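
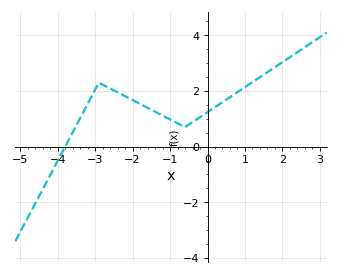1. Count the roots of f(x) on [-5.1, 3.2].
1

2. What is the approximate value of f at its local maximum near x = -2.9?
2.3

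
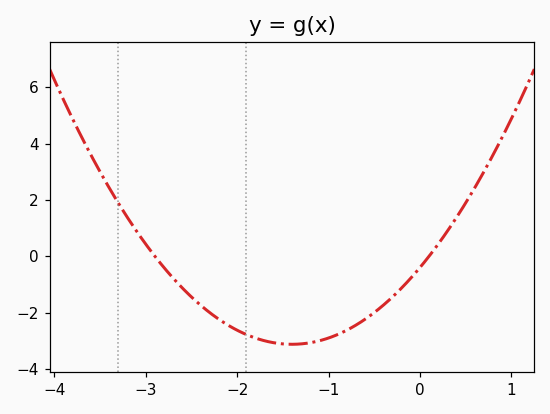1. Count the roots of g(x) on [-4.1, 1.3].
2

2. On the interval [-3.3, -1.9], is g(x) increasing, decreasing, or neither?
decreasing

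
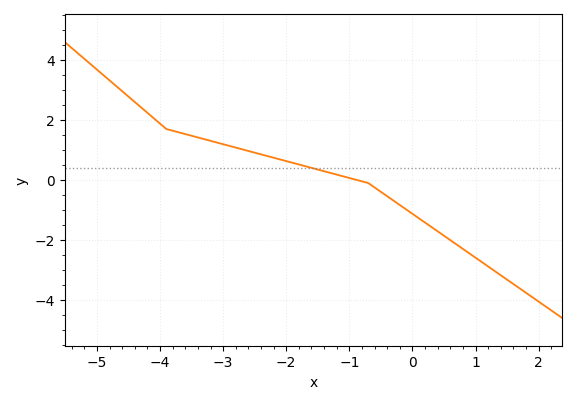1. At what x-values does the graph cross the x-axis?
-0.878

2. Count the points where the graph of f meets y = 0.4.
1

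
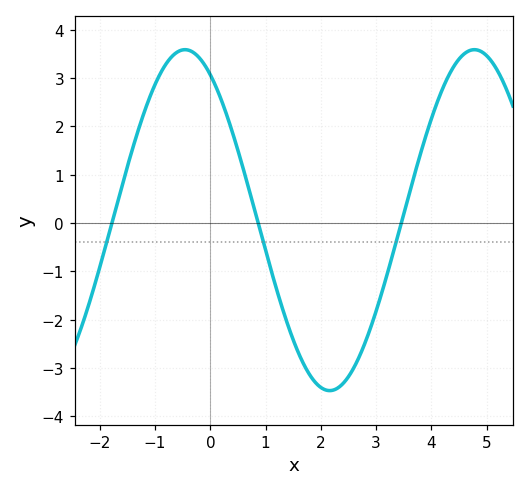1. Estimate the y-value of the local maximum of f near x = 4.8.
3.6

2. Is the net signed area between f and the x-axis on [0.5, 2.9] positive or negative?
negative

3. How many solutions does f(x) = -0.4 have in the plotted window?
3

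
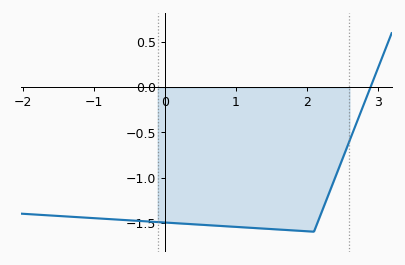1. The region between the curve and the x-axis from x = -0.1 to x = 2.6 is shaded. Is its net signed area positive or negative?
negative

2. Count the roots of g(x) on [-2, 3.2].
1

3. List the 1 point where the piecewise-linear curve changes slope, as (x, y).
(2.1, -1.6)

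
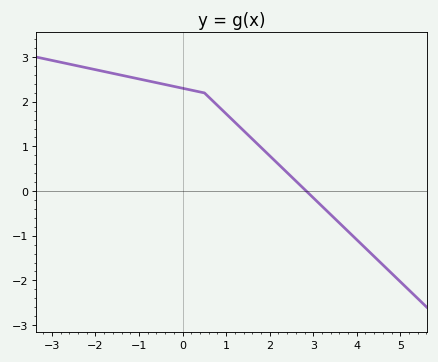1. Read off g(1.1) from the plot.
1.64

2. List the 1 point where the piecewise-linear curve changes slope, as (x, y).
(0.5, 2.2)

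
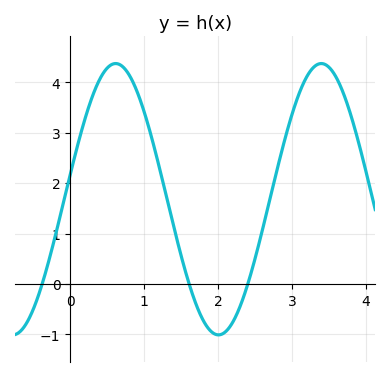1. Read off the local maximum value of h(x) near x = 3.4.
4.4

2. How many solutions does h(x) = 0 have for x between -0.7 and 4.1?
3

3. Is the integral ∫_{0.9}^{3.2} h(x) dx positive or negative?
positive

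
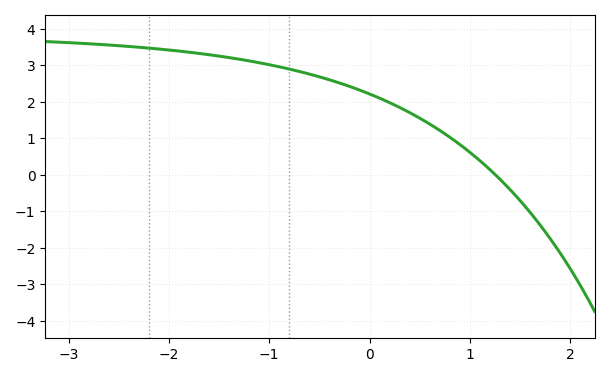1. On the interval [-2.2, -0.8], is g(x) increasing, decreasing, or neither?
decreasing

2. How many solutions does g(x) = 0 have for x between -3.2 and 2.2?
1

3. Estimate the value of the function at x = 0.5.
1.56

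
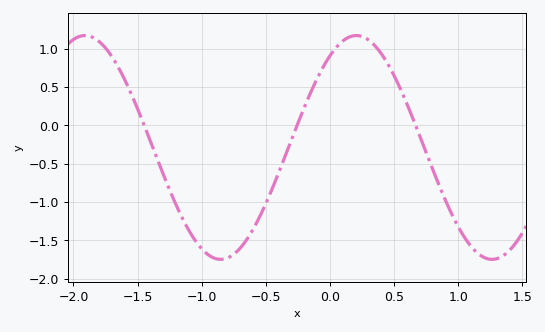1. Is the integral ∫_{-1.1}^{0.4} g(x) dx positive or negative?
negative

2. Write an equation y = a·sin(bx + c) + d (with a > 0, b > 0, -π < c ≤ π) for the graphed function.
y = 1.46sin(3x + 0.96) - 0.29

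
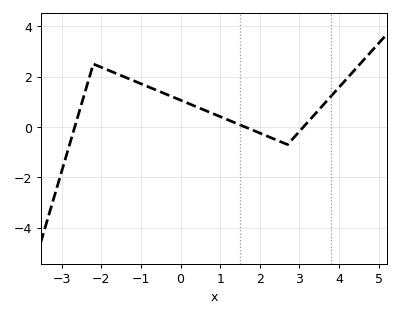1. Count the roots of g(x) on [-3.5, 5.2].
3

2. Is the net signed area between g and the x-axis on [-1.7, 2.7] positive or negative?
positive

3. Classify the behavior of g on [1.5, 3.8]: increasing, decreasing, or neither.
neither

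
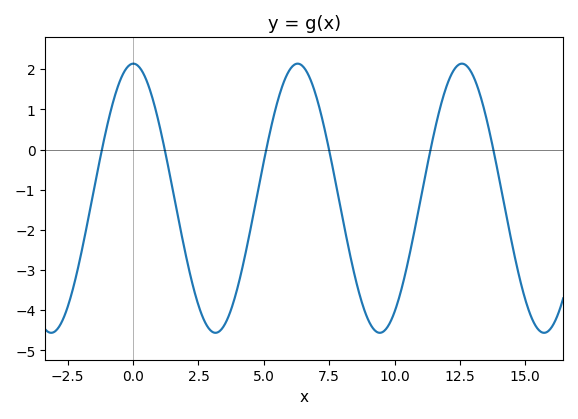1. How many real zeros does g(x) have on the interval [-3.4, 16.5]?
6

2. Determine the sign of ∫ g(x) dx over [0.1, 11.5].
negative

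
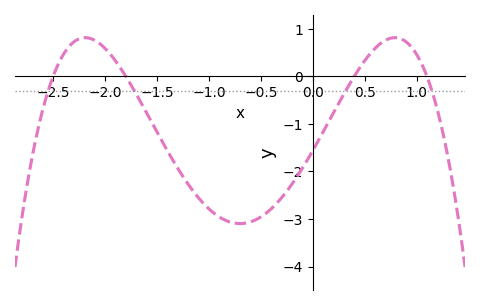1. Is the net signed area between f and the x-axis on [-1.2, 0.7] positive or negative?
negative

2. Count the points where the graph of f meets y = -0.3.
4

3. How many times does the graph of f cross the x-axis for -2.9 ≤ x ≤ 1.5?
4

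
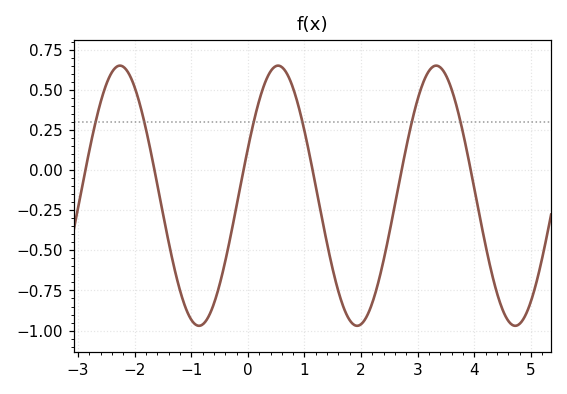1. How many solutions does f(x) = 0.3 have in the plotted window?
6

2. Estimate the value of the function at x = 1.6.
-0.757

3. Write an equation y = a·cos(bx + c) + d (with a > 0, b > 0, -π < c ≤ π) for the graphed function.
y = 0.81cos(2.25x - 1.2) - 0.16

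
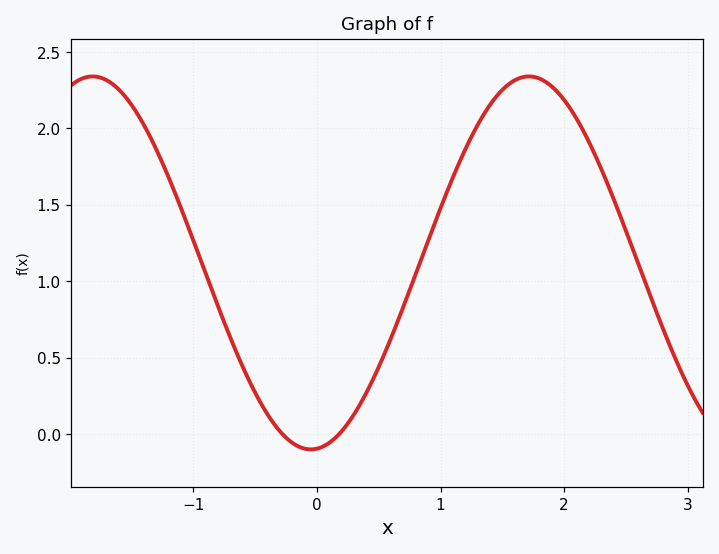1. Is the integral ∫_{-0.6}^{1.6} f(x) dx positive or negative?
positive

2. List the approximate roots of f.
-0.3, 0.2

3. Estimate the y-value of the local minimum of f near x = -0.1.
-0.1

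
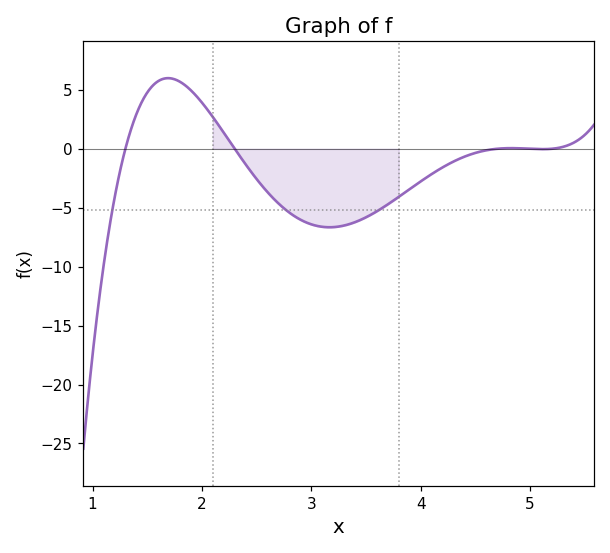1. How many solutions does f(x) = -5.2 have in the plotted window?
3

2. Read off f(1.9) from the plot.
5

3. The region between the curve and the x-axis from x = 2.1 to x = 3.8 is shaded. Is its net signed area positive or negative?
negative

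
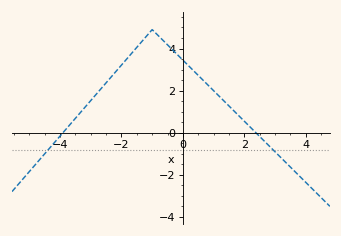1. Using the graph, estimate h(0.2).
3.2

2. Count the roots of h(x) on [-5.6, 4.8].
2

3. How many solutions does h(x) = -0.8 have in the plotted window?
2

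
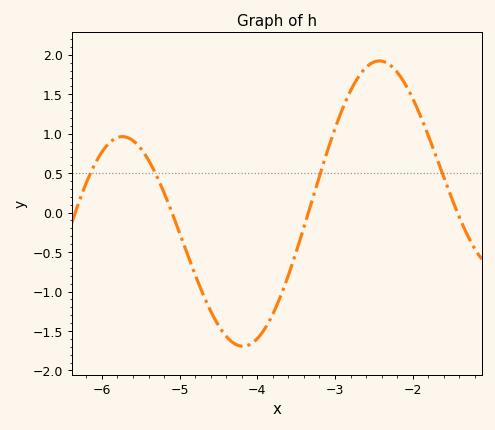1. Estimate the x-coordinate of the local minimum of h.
-4.18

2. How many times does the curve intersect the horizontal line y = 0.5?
4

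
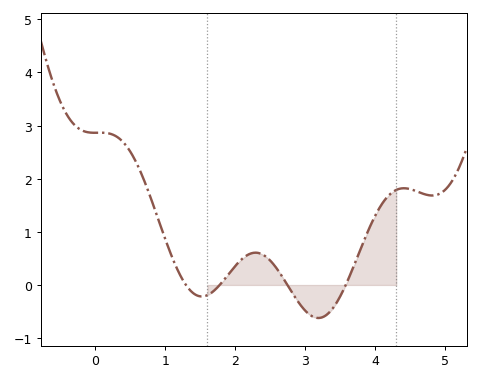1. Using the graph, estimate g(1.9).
0.2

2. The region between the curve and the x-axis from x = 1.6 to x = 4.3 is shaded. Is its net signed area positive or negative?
positive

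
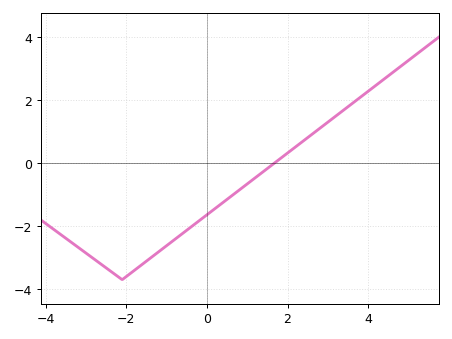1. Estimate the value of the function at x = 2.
0.4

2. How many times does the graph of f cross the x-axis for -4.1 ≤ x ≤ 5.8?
1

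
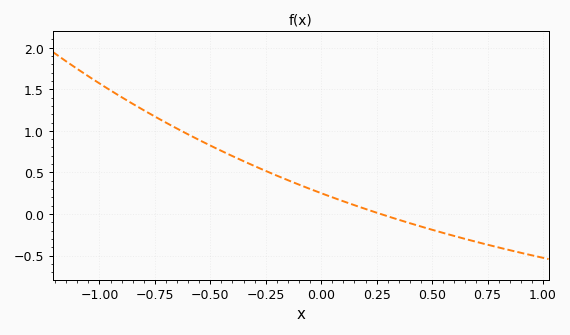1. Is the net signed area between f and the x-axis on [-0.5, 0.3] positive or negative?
positive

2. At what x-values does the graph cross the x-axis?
0.25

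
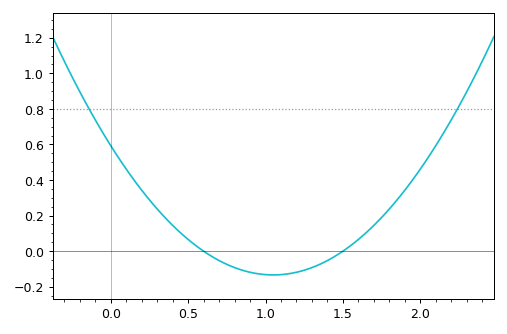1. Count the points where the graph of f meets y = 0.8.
2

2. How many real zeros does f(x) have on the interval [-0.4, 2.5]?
2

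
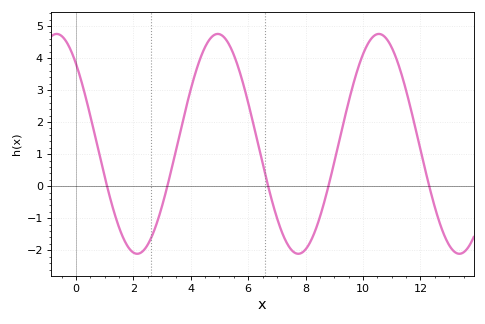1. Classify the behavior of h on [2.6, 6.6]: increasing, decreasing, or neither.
neither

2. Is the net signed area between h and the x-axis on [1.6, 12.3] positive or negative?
positive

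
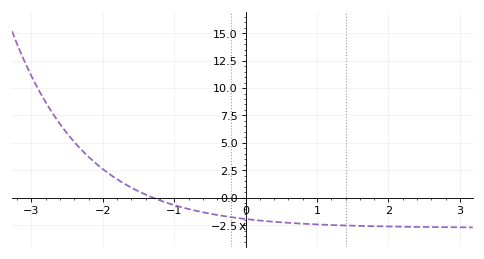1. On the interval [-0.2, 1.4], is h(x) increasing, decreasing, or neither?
decreasing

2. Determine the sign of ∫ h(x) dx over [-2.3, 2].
negative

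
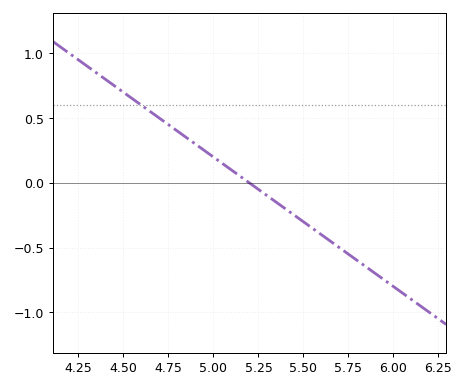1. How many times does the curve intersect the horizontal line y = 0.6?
1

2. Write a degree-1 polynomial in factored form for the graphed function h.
y = -1(x - 5.2)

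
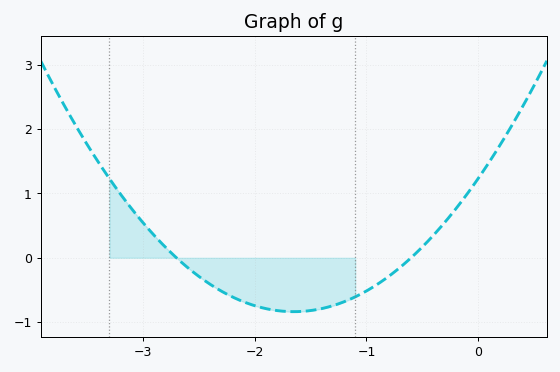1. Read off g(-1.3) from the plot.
-0.745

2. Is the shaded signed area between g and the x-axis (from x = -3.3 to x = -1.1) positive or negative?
negative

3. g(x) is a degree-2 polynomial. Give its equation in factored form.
y = 0.76(x + 2.7)(x + 0.6)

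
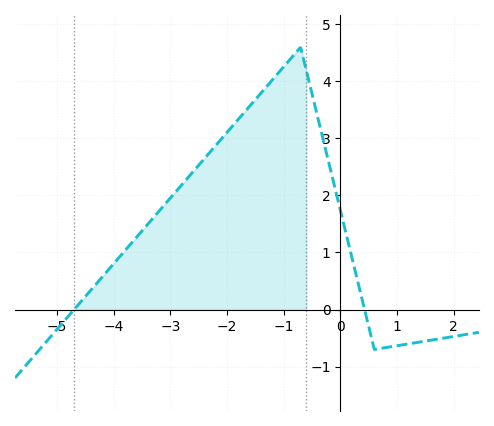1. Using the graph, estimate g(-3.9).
0.9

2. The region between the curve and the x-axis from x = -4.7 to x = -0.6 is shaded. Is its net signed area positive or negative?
positive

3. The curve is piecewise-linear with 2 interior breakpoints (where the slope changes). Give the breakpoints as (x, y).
(-0.7, 4.6); (0.6, -0.7)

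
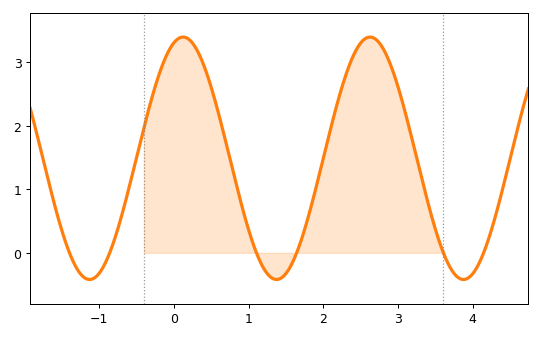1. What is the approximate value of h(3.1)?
2.2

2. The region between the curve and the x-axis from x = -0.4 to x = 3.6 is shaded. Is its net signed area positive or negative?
positive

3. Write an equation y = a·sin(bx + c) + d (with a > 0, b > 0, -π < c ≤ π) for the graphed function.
y = 1.91sin(2.5x + 1.3) + 1.49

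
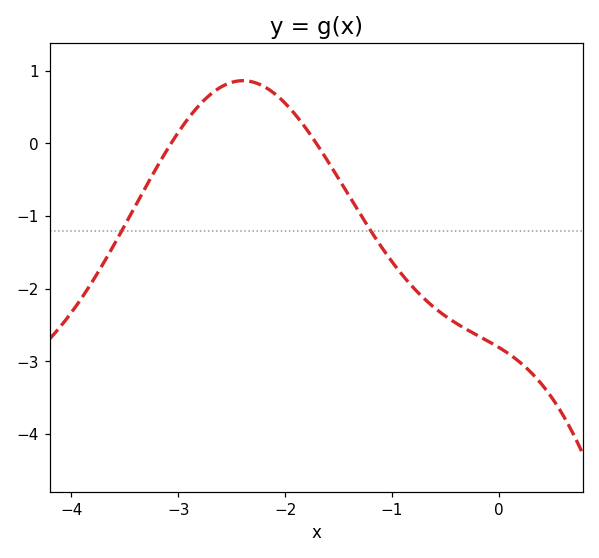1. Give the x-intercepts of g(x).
-3.07, -1.71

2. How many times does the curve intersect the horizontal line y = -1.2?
2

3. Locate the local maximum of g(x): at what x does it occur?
-2.4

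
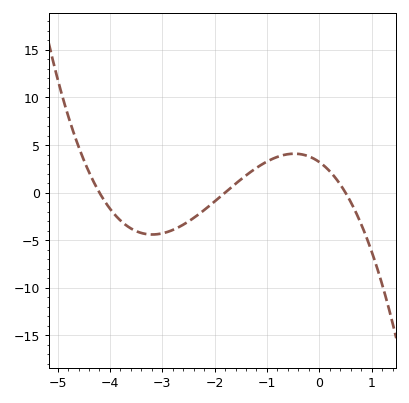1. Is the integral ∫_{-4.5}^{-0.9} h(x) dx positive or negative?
negative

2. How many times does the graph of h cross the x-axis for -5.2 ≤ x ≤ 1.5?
3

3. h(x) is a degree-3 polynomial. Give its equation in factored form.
y = -0.85(x + 4.2)(x + 1.8)(x - 0.5)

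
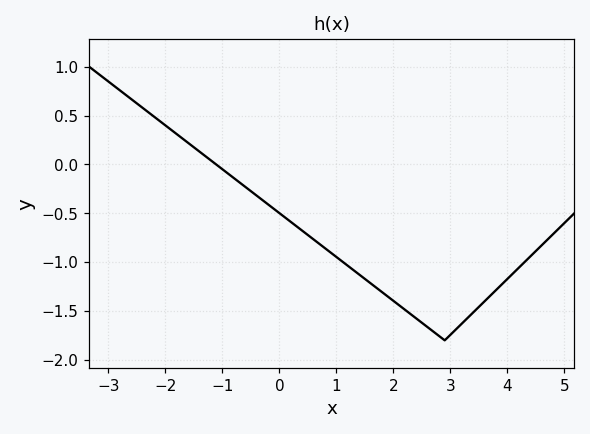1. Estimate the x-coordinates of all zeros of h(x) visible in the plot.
-1.2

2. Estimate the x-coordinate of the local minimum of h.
3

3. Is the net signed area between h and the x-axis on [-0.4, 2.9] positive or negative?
negative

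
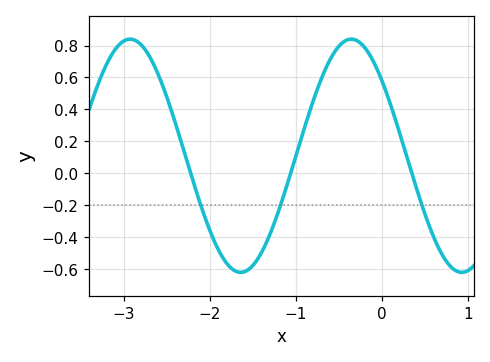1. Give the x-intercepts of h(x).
-2.22, -1.06, 0.343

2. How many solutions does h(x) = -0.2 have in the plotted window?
3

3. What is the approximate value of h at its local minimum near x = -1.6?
-0.62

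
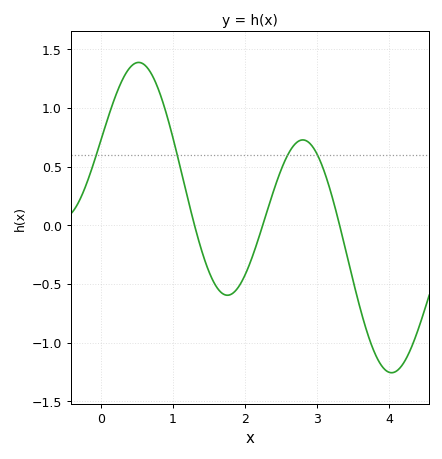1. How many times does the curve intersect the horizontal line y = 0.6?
4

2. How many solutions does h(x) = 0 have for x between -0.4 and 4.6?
3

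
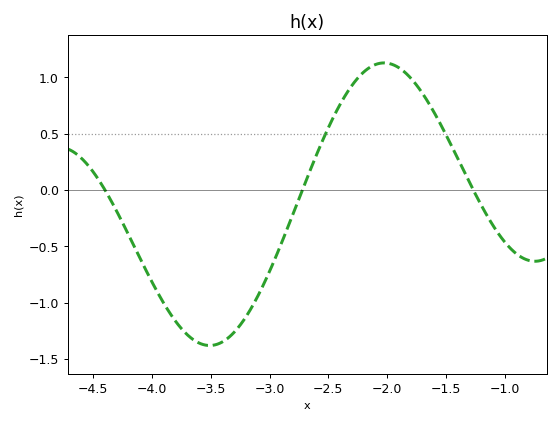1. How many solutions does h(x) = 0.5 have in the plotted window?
2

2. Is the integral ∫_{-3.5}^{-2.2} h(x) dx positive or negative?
negative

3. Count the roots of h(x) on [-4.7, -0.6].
3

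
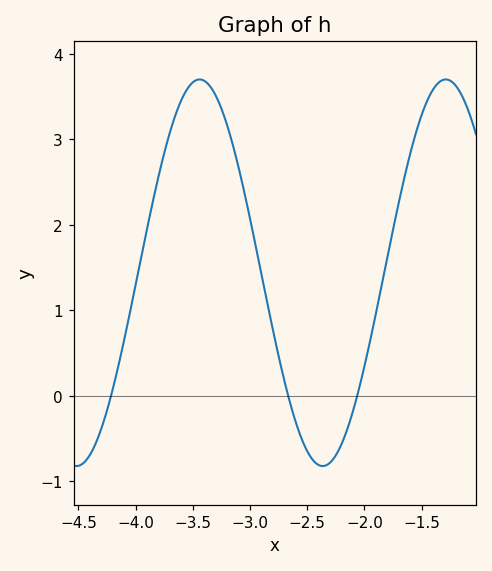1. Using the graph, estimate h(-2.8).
0.776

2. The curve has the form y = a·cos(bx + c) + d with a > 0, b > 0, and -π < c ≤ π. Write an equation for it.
y = 2.26cos(2.92x - 2.52) + 1.44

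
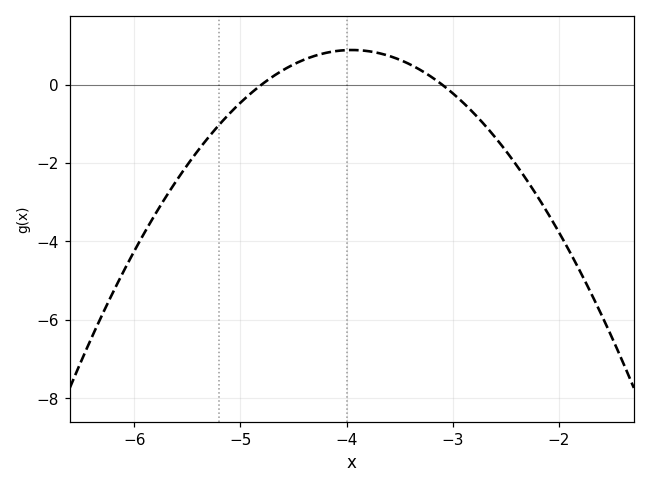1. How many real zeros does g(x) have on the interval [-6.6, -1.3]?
2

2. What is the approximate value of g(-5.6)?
-2.44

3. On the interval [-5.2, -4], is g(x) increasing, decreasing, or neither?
increasing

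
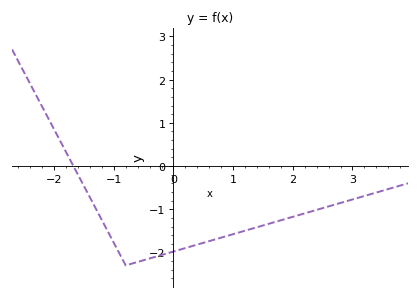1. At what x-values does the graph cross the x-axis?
-1.7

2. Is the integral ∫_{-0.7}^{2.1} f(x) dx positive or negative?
negative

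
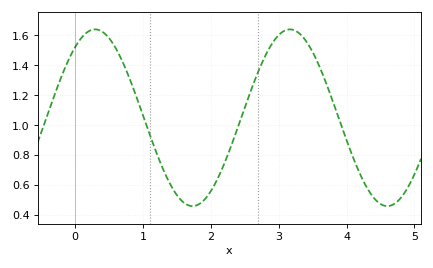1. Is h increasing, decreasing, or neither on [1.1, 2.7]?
neither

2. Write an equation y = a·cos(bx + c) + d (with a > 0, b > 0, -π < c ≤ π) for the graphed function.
y = 0.59cos(2.19x - 0.65) + 1.05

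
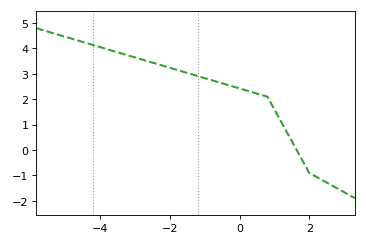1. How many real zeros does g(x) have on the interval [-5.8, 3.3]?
1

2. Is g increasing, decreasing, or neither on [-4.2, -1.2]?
decreasing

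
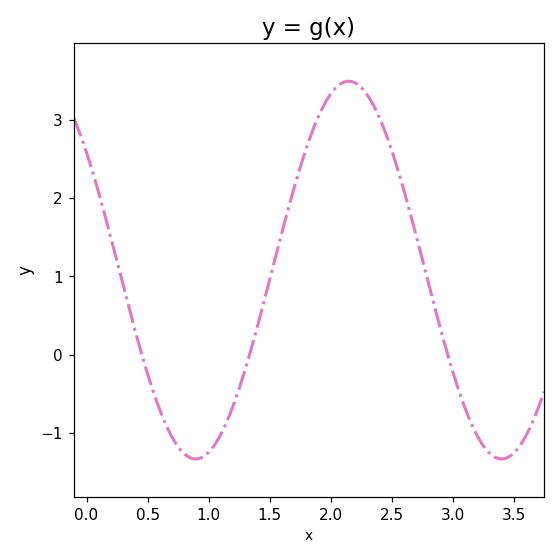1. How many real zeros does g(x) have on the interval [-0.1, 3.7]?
3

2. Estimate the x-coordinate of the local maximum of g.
2.14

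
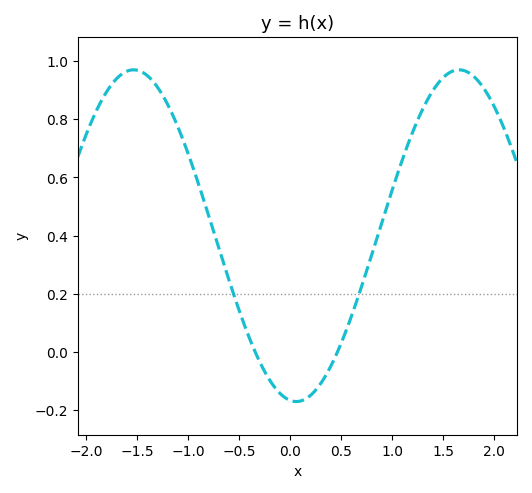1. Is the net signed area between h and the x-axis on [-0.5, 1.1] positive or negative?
positive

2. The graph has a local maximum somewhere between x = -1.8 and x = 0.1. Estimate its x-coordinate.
-1.53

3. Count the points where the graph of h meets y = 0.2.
2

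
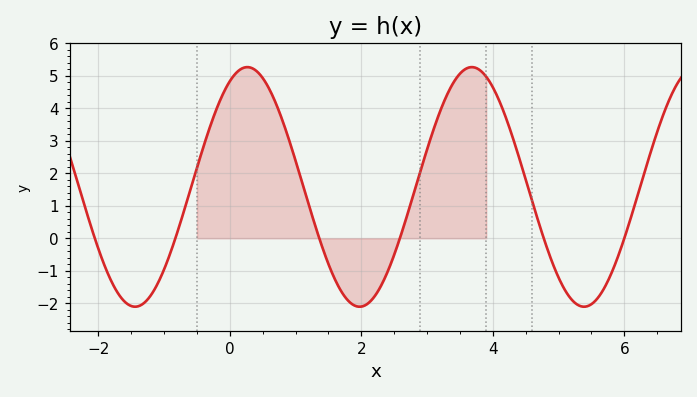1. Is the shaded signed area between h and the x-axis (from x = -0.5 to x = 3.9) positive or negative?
positive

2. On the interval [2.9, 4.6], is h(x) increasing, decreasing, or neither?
neither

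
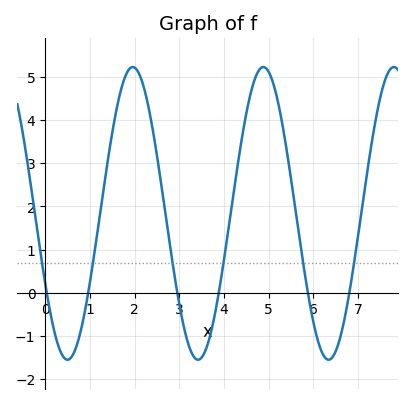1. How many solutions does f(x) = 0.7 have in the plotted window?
6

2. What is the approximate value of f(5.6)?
1.93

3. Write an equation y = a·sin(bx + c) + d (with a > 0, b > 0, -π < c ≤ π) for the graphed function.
y = 3.39sin(2.15x - 2.64) + 1.84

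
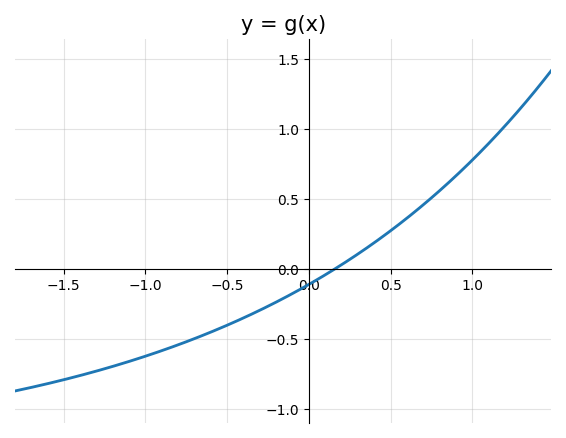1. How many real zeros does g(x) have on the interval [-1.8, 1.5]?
1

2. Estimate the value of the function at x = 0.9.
0.65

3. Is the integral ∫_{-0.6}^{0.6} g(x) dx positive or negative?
negative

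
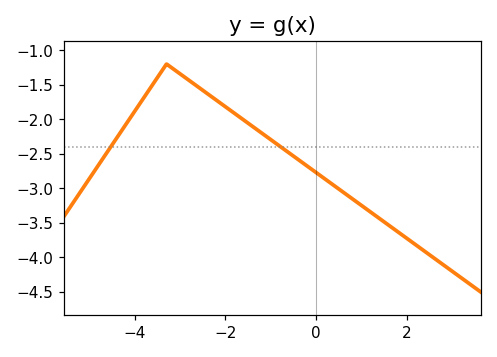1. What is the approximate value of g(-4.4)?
-2.25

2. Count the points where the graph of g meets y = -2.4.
2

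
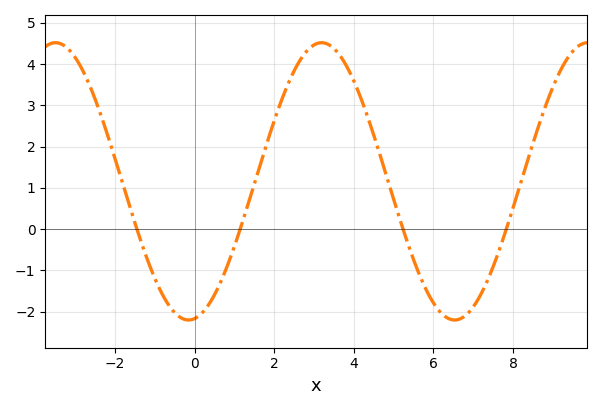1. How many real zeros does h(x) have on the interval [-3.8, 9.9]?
4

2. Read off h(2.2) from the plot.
3.2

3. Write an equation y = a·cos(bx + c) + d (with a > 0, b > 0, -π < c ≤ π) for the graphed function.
y = 3.36cos(0.94x - 3) + 1.16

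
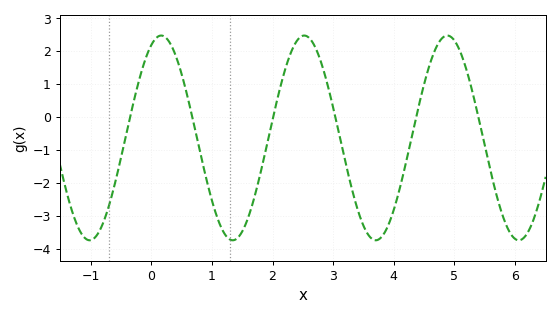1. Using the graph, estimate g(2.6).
2.42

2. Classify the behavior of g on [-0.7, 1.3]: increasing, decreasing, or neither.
neither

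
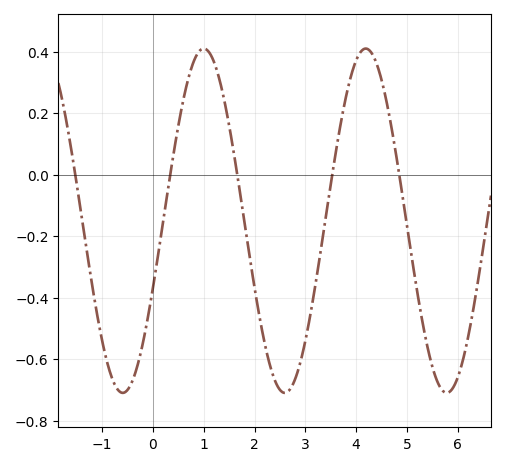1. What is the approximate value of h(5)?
-0.16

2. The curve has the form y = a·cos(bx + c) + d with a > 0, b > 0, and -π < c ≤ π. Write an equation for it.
y = 0.56cos(2x - 2) - 0.15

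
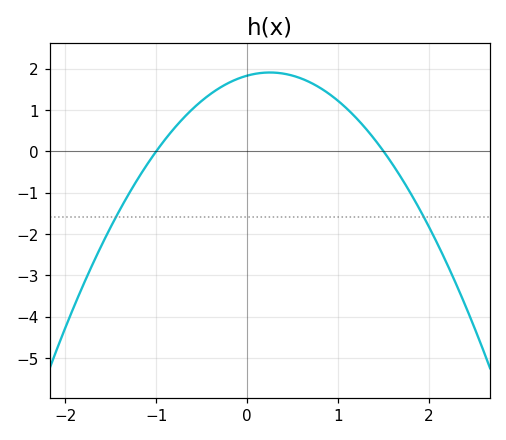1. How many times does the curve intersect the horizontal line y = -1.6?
2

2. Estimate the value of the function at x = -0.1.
1.8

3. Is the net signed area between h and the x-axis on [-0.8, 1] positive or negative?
positive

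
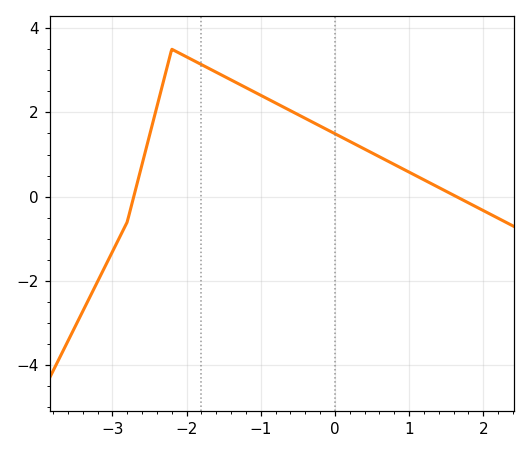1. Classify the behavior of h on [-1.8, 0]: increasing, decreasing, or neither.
decreasing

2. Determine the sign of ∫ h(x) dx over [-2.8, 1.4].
positive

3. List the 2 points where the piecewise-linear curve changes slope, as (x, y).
(-2.8, -0.6); (-2.2, 3.5)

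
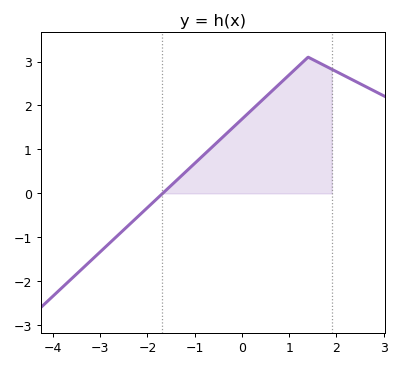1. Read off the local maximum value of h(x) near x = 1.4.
3.1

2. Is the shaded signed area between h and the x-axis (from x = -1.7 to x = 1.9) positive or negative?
positive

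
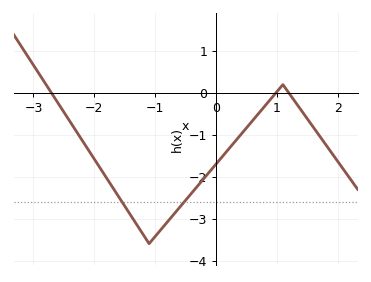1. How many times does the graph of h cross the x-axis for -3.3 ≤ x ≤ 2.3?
3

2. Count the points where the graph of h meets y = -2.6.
2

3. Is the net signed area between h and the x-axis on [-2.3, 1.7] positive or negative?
negative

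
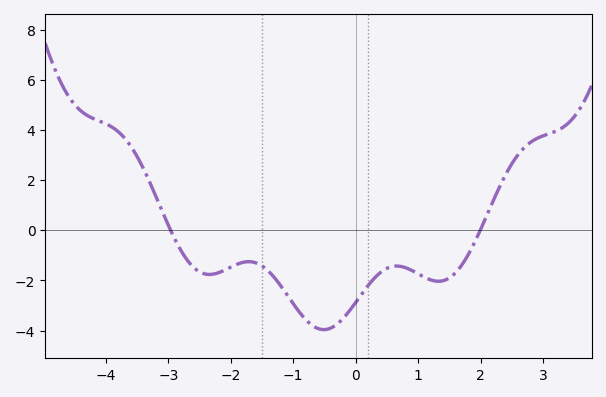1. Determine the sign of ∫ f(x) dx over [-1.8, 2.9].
negative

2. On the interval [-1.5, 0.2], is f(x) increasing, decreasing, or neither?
neither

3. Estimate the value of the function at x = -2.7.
-1.2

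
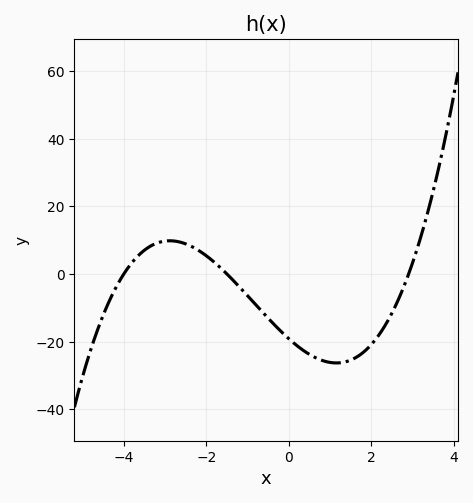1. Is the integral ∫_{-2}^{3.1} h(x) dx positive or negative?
negative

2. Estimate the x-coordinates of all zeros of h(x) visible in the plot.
-4, -1.5, 2.9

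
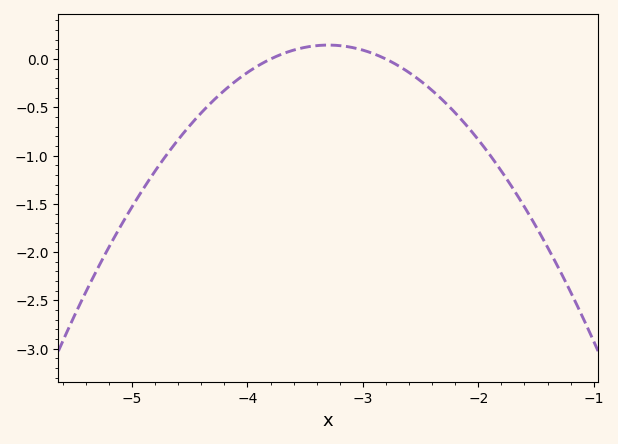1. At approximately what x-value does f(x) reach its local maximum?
-3.3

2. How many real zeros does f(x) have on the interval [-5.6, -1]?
2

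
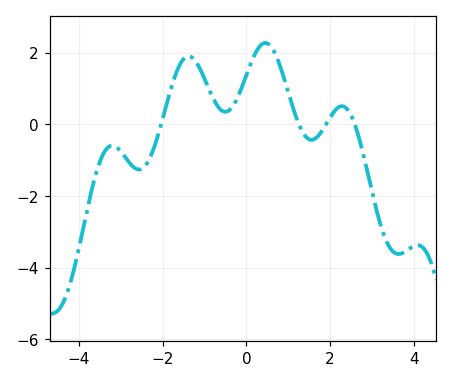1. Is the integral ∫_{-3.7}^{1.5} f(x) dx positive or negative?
positive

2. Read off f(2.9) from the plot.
-1.38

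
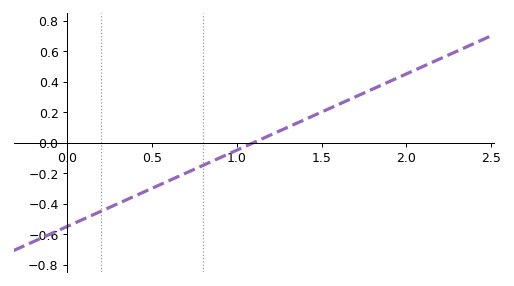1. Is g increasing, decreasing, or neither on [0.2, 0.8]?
increasing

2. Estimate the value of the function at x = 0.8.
-0.15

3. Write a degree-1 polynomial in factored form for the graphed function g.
y = 0.5(x - 1.1)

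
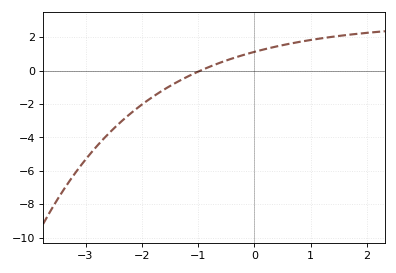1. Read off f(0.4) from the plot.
1.45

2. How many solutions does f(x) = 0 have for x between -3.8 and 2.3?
1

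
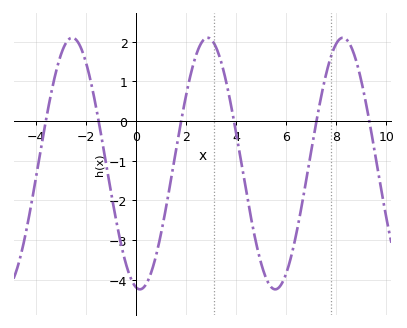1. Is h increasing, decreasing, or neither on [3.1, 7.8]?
neither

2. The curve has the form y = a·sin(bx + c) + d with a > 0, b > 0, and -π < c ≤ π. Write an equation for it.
y = 3.17sin(1.2x - 1.7) - 1.07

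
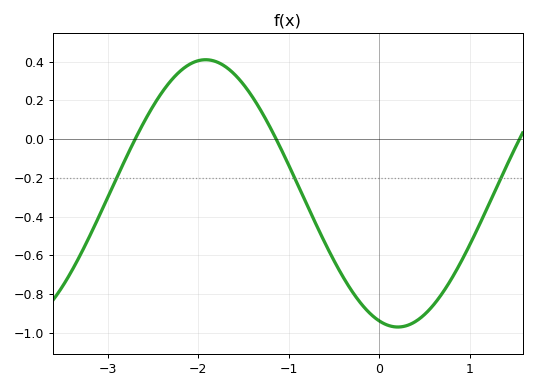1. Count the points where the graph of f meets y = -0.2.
3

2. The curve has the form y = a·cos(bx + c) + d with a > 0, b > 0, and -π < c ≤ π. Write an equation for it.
y = 0.69cos(1.48x + 2.84) - 0.28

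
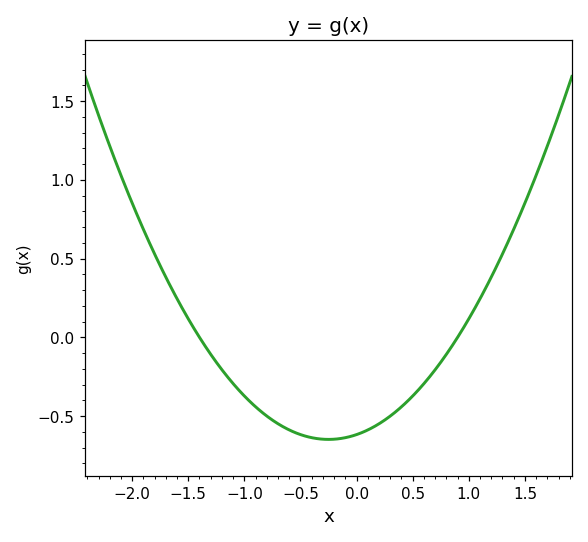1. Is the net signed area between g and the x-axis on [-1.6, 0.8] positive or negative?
negative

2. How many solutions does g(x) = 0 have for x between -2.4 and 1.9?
2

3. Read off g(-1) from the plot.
-0.372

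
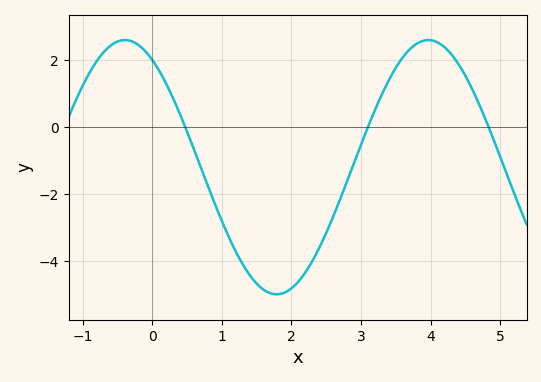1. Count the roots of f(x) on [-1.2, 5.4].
3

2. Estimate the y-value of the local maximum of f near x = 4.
2.6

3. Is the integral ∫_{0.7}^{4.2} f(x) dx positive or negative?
negative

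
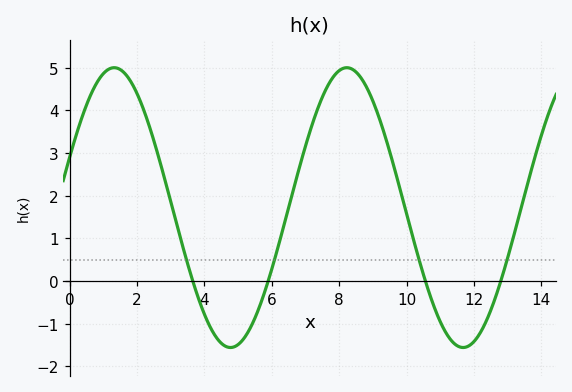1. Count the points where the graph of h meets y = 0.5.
4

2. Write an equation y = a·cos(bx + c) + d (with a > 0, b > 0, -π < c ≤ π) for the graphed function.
y = 3.28cos(0.91x - 1.2) + 1.72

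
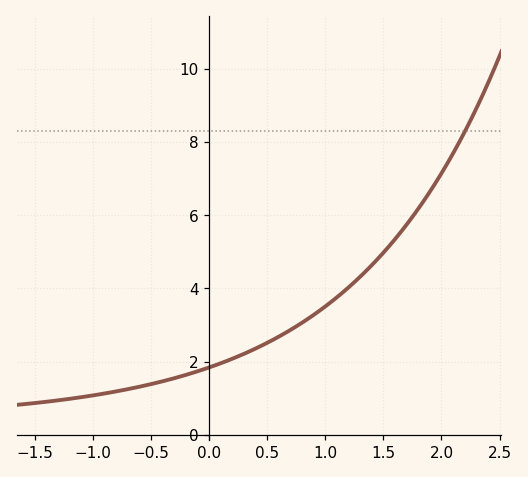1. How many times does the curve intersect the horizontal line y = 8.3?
1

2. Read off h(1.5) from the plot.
4.97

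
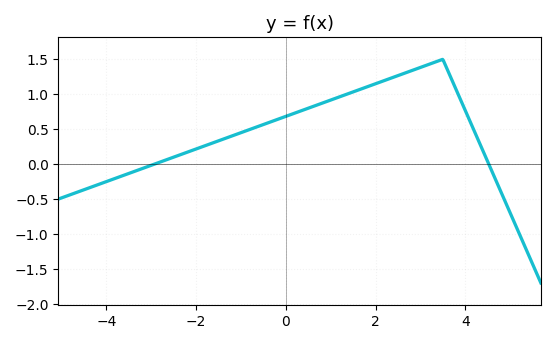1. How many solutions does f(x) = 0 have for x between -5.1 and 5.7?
2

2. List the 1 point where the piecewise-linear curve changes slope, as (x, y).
(3.5, 1.5)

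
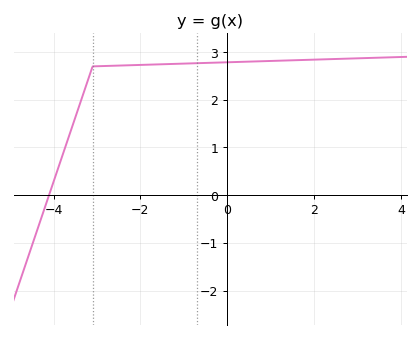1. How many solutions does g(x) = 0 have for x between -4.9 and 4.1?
1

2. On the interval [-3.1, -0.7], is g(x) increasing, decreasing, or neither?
increasing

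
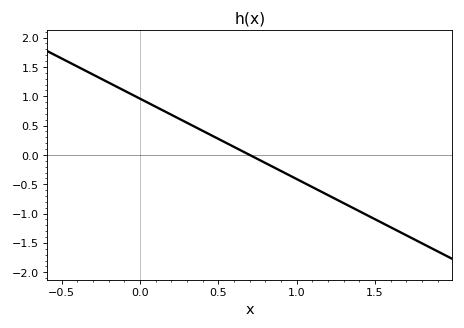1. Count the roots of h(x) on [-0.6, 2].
1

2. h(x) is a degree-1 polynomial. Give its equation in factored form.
y = -1.37(x - 0.7)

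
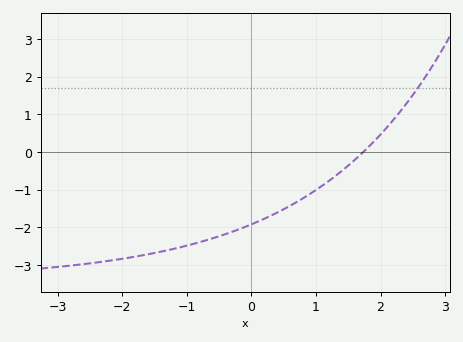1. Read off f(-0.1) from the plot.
-1.99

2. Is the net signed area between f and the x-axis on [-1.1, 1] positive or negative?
negative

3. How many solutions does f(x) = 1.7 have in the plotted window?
1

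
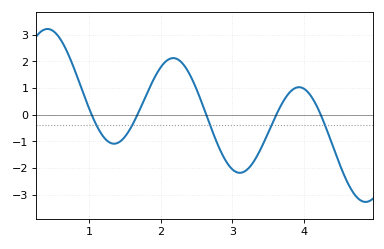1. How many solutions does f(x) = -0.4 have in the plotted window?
5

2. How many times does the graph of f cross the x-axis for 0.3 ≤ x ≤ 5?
5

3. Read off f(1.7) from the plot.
0.2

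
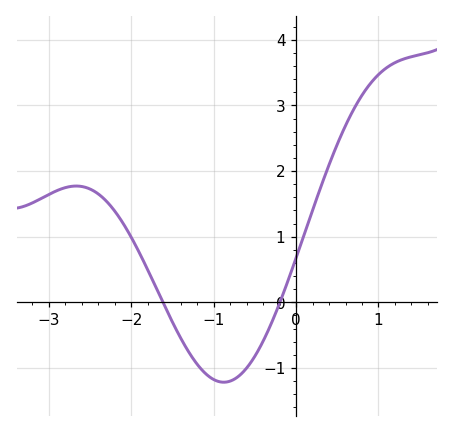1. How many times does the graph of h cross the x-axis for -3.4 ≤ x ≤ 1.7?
2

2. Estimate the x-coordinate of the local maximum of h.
-2.7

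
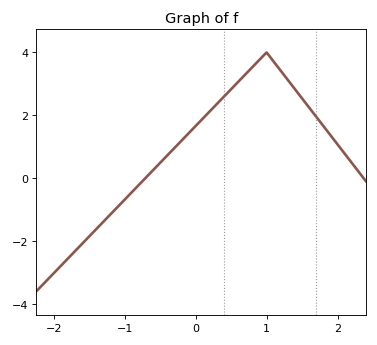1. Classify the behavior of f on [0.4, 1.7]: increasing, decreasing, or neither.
neither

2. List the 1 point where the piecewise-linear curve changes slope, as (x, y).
(1, 4)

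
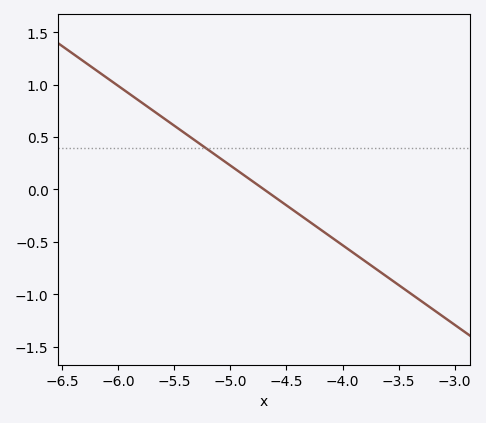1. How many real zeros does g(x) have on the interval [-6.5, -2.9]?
1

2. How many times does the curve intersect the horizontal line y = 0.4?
1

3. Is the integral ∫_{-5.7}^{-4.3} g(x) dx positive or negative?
positive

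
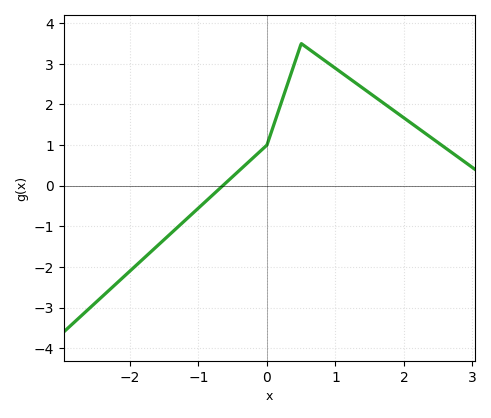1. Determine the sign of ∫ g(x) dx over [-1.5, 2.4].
positive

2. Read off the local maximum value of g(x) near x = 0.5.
3.5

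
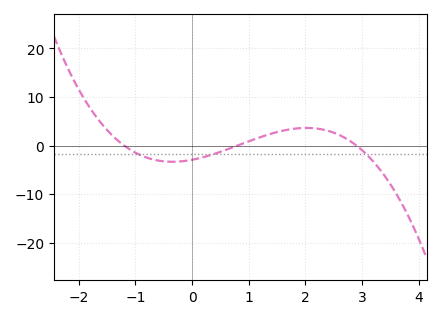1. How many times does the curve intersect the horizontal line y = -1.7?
3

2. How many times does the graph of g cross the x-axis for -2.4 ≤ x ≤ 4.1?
3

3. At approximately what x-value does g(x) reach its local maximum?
2.02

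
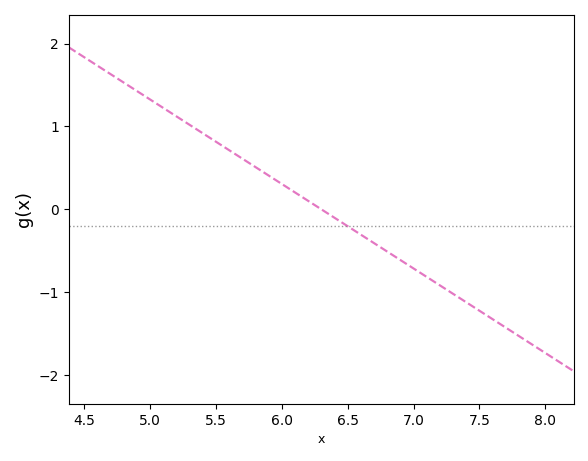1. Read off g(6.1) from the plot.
0.204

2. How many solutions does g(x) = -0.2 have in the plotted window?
1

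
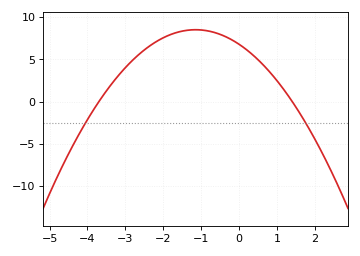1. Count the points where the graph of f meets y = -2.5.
2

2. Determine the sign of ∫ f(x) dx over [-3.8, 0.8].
positive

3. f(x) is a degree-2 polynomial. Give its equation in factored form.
y = -1.31(x + 3.7)(x - 1.4)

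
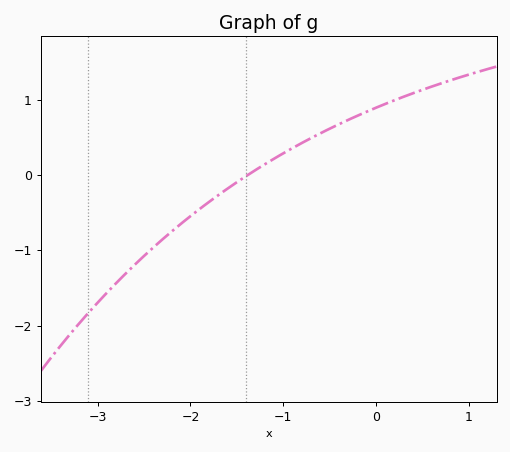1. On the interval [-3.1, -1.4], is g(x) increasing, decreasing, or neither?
increasing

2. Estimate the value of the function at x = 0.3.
1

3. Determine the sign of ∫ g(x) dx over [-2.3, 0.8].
positive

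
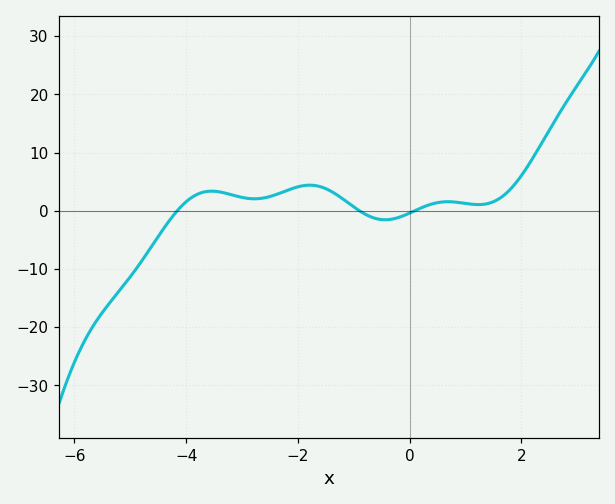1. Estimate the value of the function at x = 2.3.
10.6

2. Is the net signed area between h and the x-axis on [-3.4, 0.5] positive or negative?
positive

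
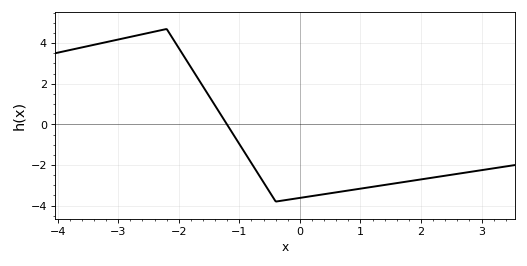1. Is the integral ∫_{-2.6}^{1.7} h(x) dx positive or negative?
negative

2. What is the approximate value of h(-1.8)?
2.8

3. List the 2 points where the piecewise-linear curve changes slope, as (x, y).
(-2.2, 4.7); (-0.4, -3.8)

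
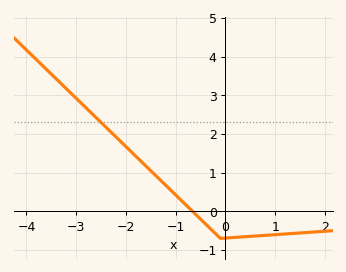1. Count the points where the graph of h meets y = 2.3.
1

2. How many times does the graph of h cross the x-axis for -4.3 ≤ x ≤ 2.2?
1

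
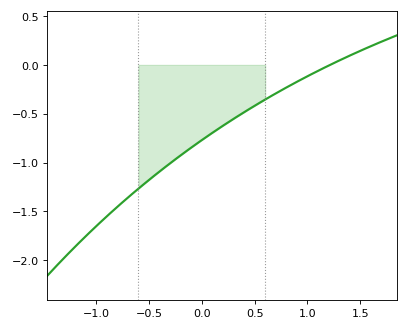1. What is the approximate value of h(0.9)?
-0.15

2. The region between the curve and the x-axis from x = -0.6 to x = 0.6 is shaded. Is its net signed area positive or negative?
negative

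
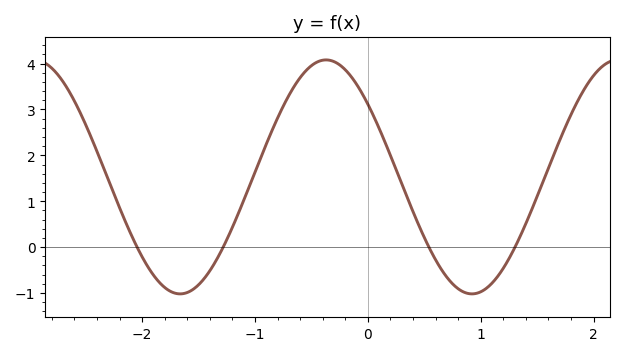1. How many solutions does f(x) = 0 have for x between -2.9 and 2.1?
4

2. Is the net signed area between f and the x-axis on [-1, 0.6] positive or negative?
positive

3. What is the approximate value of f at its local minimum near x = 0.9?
-1.02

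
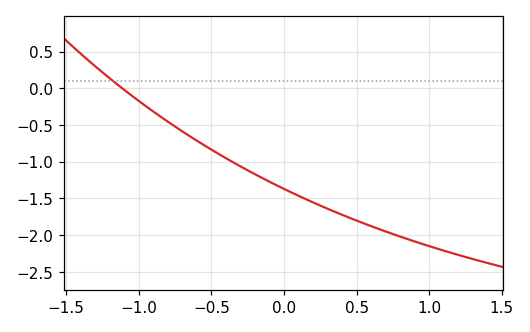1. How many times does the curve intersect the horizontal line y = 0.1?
1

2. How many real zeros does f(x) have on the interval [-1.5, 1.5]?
1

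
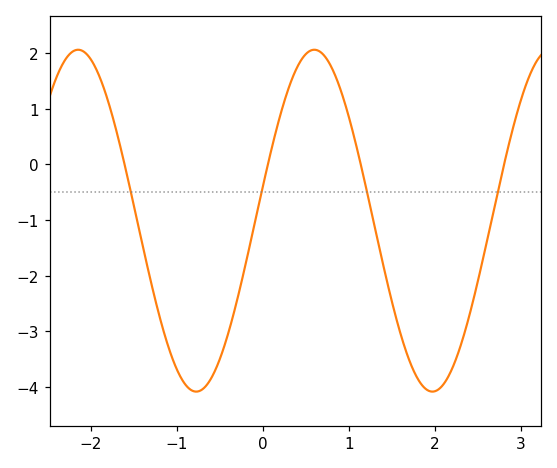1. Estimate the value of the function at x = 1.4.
-1.81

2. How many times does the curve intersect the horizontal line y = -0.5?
4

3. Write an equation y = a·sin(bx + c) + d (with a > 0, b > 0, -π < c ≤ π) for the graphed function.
y = 3.07sin(2.29x + 0.2) - 1.01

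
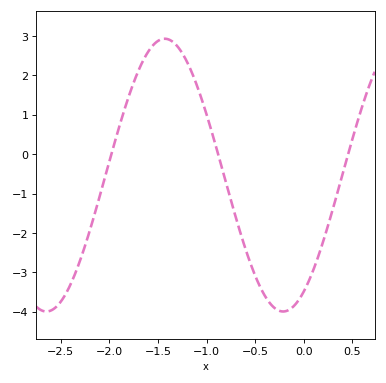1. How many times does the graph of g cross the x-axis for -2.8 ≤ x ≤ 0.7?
3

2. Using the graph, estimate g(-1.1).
1.7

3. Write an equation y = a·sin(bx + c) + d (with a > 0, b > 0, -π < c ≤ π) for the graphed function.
y = 3.46sin(2.6x - 1) - 0.53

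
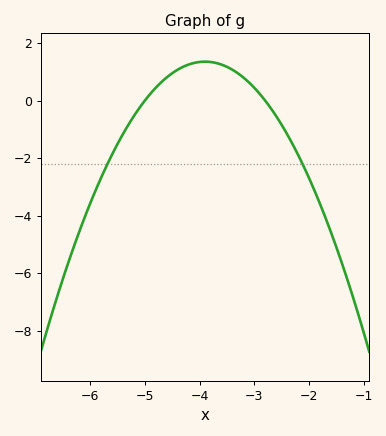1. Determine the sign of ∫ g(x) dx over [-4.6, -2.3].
positive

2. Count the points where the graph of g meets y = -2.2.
2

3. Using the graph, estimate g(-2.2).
-1.88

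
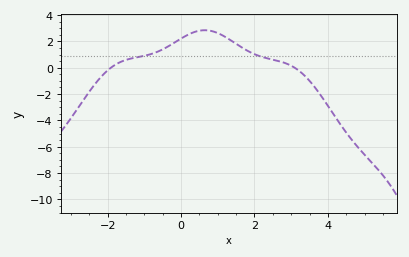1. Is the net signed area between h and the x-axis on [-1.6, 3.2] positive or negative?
positive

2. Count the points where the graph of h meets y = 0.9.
2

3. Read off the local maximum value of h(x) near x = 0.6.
2.85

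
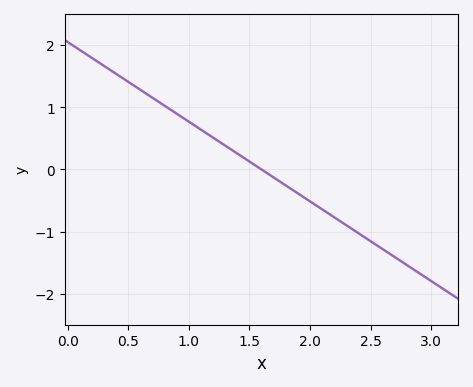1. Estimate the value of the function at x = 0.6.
1.28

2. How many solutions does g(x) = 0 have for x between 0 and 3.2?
1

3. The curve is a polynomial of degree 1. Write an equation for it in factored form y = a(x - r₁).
y = -1.28(x - 1.6)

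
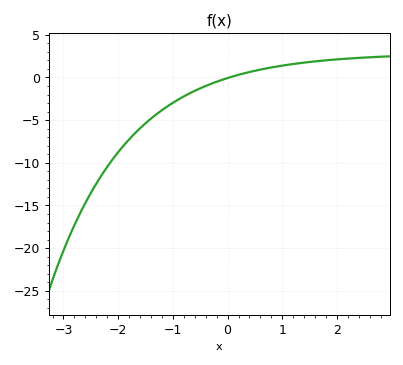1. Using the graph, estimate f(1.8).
2.01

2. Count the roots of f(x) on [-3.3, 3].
1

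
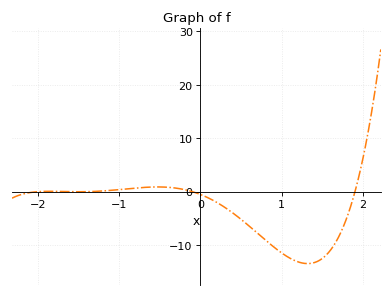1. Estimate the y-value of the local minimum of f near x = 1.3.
-13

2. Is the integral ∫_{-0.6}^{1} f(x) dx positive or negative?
negative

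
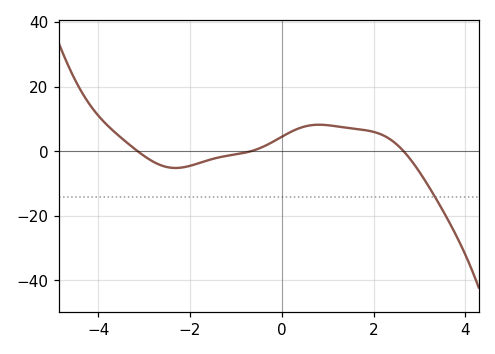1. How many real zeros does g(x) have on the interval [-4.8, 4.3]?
3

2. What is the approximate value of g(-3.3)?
2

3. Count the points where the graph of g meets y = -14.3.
1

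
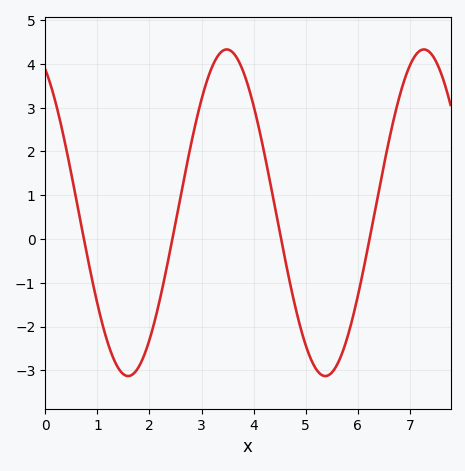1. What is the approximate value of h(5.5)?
-3.1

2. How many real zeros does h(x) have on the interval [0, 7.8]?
4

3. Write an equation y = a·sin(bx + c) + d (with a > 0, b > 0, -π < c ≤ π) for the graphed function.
y = 3.73sin(1.7x + 2.1) + 0.6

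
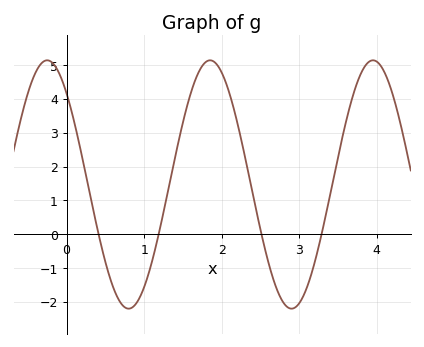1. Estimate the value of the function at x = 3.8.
4.8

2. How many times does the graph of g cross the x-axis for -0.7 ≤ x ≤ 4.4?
4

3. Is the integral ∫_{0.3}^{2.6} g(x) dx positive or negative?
positive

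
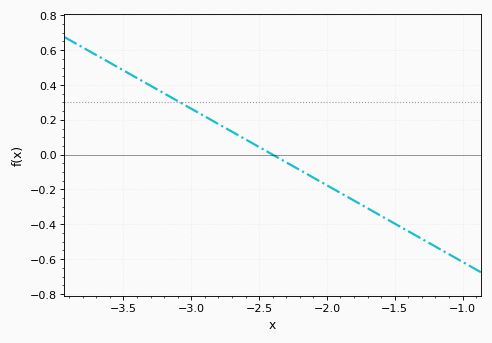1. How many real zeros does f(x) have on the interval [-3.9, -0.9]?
1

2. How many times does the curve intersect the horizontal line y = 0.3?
1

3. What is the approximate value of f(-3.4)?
0.44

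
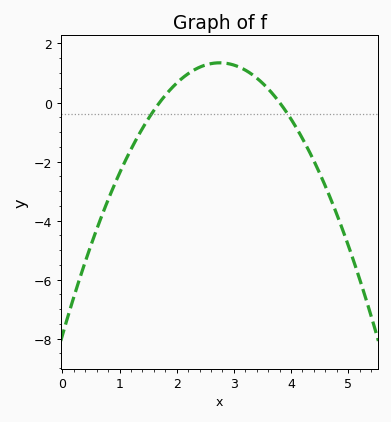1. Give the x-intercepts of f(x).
1.7, 3.8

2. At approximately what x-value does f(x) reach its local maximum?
2.75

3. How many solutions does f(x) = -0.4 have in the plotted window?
2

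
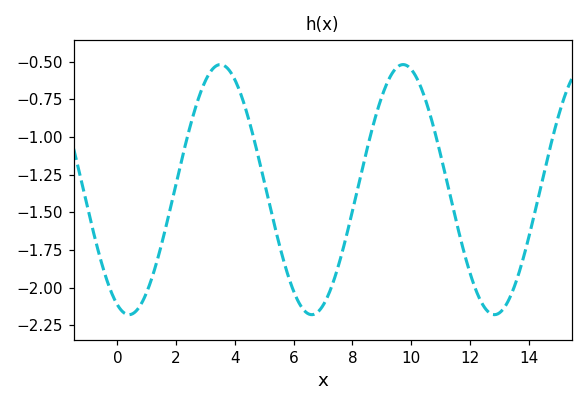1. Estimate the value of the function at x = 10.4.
-0.7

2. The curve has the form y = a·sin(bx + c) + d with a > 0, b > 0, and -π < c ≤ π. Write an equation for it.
y = 0.83sin(1x - 2) - 1.35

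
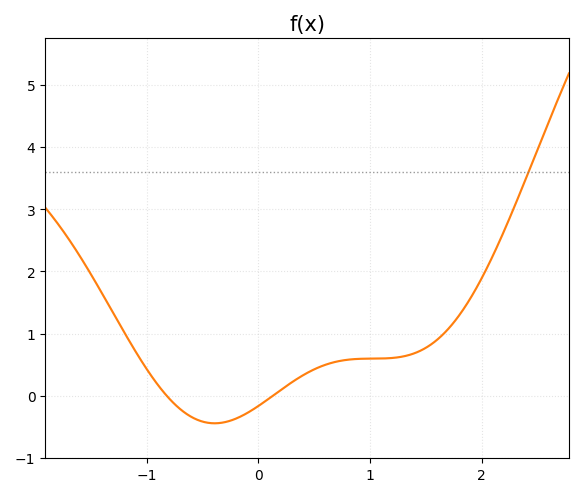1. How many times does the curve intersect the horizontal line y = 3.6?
1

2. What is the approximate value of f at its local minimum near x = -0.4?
-0.4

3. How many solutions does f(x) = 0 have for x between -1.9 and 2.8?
2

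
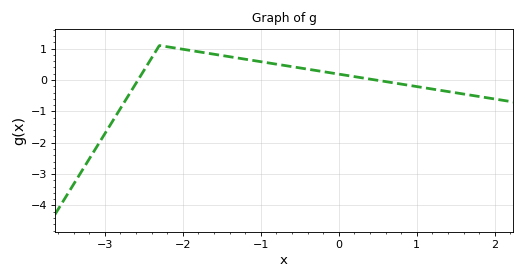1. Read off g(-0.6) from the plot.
0.4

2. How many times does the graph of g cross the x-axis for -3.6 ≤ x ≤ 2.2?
2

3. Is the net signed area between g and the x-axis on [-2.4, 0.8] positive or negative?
positive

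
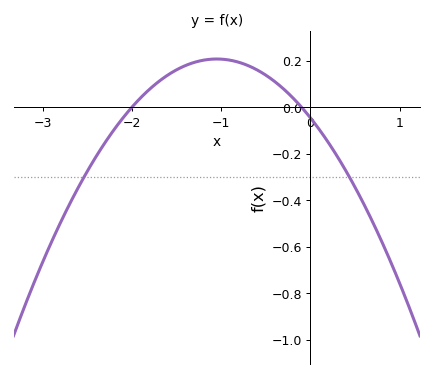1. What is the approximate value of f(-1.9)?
0.041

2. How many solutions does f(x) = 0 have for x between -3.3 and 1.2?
2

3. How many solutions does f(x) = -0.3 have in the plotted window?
2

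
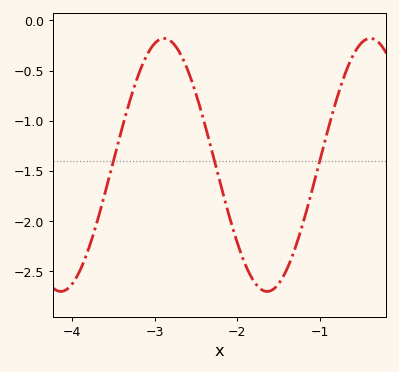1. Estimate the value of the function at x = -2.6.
-0.494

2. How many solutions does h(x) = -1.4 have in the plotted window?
3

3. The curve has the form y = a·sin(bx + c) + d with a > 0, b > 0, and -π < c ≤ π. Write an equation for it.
y = 1.26sin(2.52x + 2.56) - 1.44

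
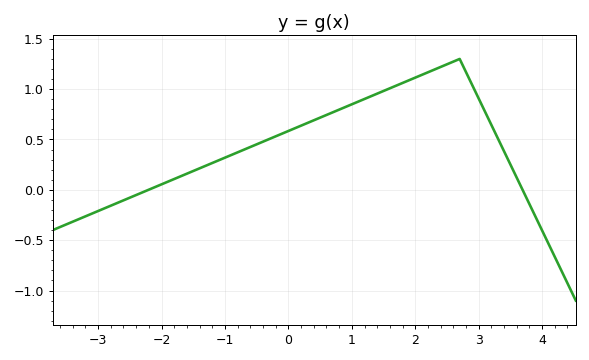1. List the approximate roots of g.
-2.21, 3.69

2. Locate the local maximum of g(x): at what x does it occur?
2.7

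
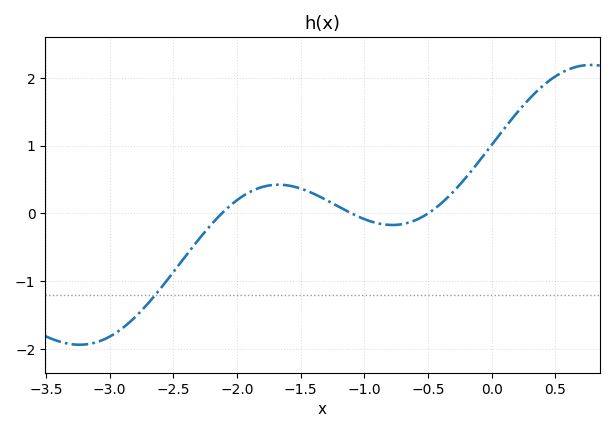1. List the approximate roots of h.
-2.12, -1.1, -0.497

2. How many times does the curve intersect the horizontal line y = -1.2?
1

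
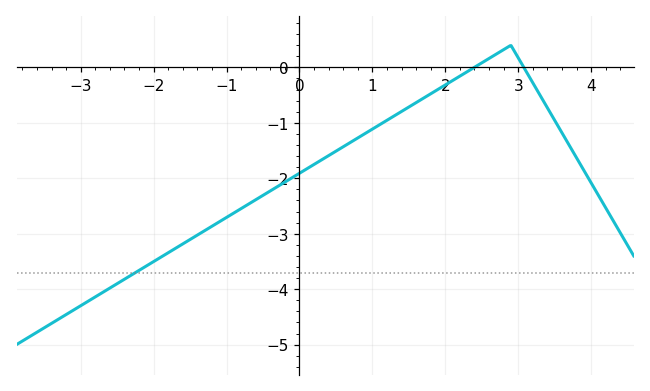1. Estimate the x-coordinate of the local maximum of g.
3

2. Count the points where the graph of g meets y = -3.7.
1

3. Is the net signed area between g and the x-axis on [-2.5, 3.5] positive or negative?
negative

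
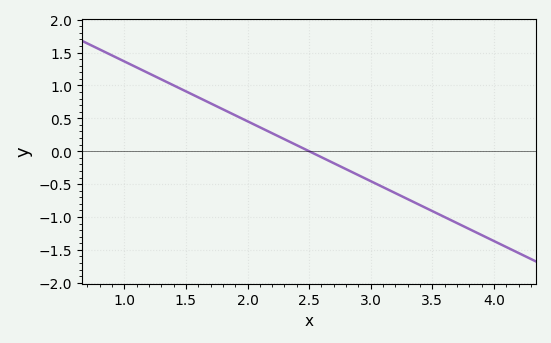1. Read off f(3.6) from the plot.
-1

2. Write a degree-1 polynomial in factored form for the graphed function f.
y = -0.91(x - 2.5)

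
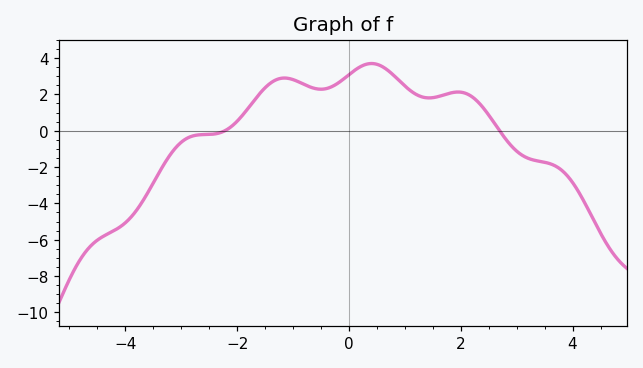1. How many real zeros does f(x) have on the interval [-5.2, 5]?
2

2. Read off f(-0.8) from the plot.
2.6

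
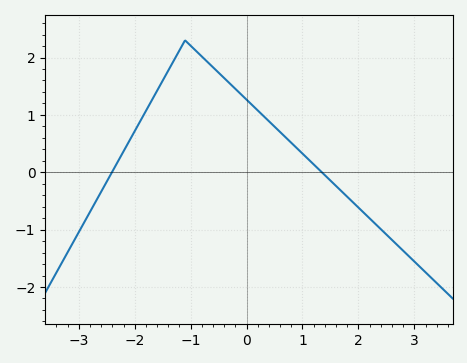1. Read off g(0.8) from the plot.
0.514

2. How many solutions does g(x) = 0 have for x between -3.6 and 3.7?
2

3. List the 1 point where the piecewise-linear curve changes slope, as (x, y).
(-1.1, 2.3)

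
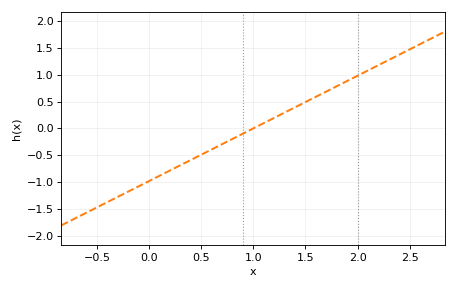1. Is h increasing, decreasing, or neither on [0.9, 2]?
increasing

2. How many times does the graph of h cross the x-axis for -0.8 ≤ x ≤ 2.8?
1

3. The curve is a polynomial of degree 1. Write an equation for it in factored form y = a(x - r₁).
y = 0.98(x - 1)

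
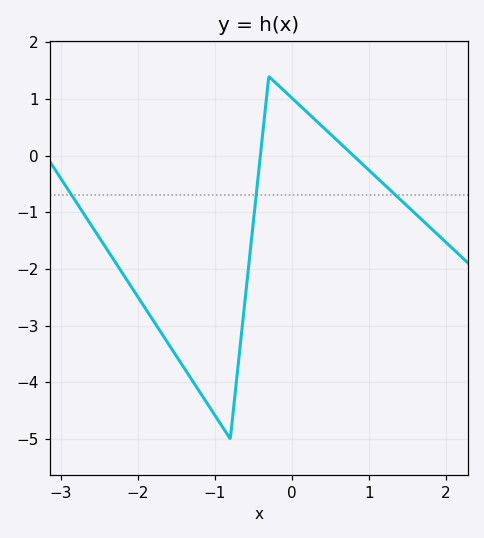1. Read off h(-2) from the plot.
-2.5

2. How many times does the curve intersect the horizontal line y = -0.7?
3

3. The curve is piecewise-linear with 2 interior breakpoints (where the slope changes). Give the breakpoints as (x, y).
(-0.8, -5); (-0.3, 1.4)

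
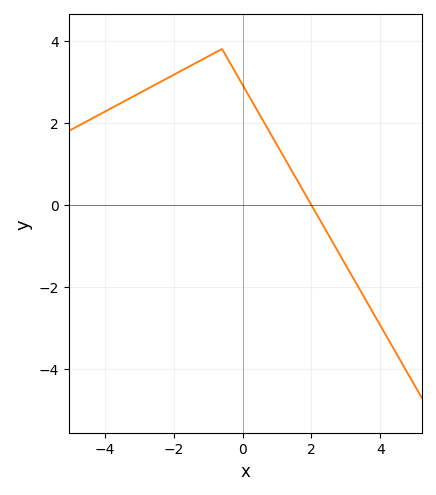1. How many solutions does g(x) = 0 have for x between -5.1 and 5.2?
1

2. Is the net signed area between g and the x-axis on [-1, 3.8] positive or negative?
positive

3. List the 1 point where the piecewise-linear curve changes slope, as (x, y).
(-0.6, 3.8)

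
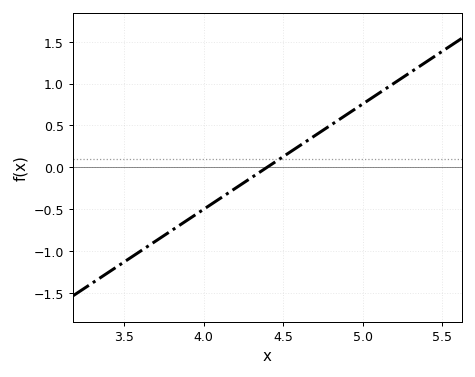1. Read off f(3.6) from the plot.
-1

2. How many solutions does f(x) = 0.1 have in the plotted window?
1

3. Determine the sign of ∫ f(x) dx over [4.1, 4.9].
positive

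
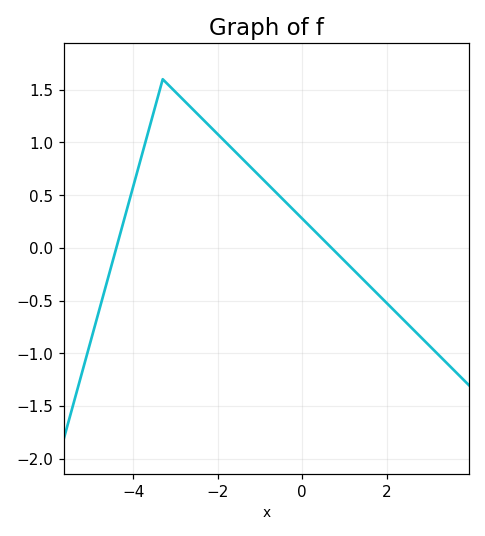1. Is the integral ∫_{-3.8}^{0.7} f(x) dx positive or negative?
positive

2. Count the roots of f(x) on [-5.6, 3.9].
2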